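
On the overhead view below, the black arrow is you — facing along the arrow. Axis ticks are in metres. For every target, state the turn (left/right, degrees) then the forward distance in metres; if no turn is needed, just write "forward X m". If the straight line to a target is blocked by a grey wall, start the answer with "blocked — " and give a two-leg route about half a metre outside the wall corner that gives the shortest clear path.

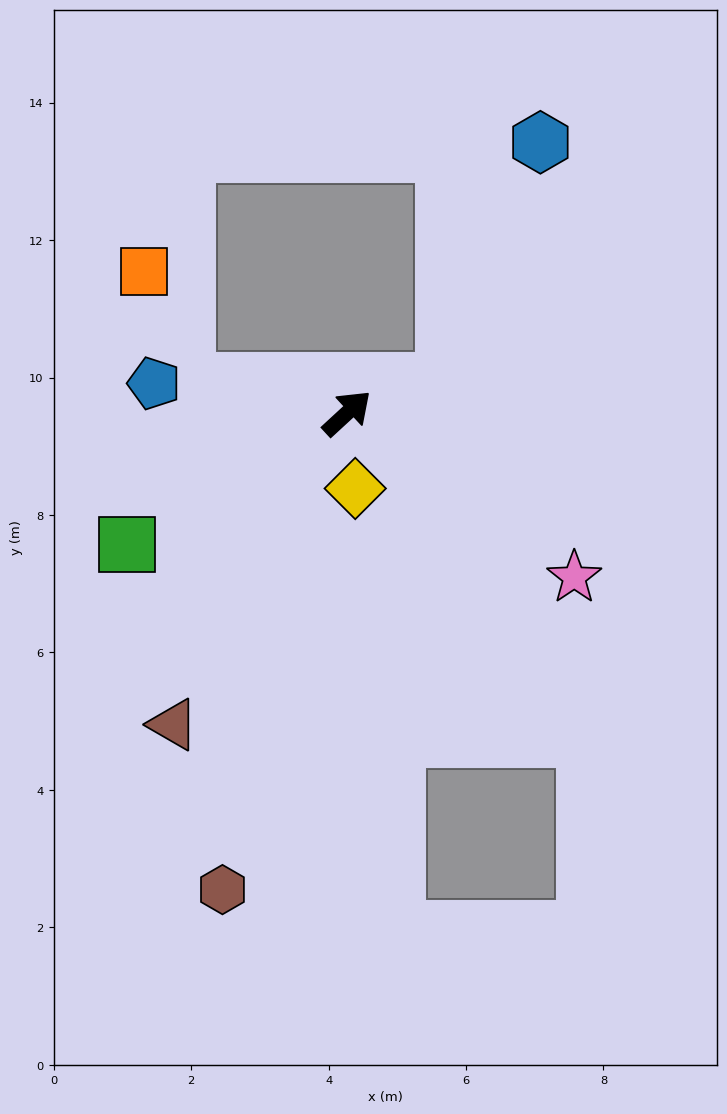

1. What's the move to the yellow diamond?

turn right 126°, forward 1.1 m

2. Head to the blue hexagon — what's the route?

blocked — turn right 25°, forward 1.5 m, then turn left 51°, forward 3.7 m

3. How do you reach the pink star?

turn right 79°, forward 4.1 m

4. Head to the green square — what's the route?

turn left 168°, forward 3.7 m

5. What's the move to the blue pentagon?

turn left 129°, forward 2.8 m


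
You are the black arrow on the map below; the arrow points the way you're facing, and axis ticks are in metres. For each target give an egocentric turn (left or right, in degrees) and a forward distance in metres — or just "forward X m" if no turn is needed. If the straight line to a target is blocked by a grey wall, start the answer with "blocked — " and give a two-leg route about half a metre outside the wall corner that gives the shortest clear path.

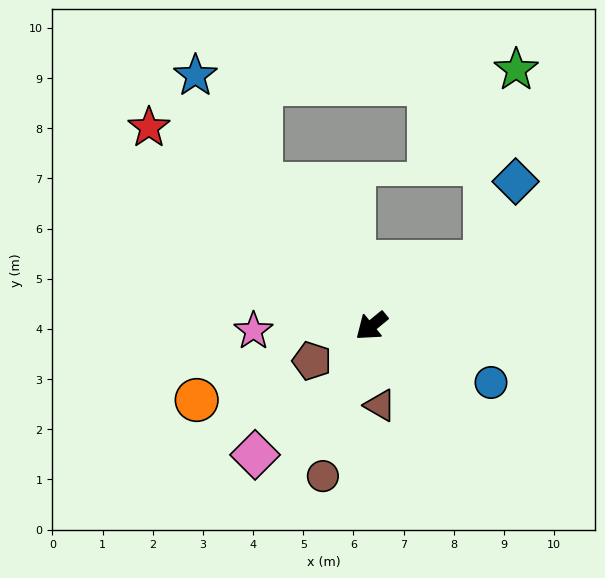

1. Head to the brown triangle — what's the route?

turn left 57°, forward 1.6 m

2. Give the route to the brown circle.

turn left 33°, forward 3.1 m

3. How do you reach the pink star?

turn right 37°, forward 2.4 m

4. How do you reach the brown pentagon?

turn right 9°, forward 1.4 m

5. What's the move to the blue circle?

turn left 115°, forward 2.6 m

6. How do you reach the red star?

turn right 81°, forward 5.9 m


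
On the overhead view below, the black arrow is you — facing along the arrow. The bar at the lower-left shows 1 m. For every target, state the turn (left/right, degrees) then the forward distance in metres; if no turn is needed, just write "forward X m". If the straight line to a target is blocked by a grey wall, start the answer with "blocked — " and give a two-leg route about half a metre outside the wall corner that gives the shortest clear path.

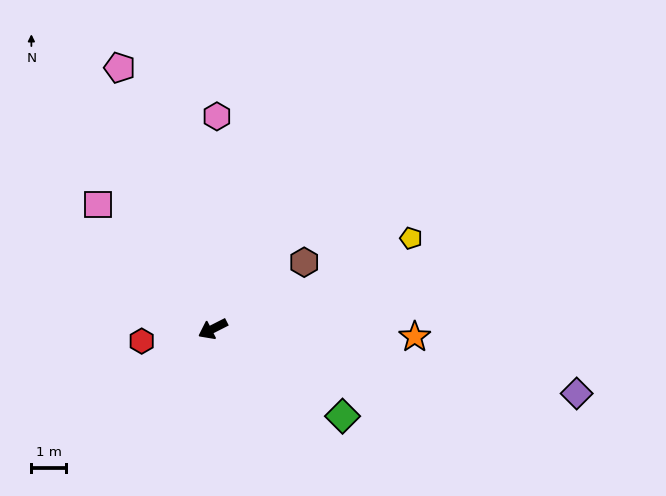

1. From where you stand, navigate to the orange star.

turn left 151°, forward 5.9 m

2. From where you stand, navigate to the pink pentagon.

turn right 97°, forward 8.1 m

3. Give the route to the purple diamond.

turn left 143°, forward 10.8 m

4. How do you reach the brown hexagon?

turn right 171°, forward 3.3 m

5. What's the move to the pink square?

turn right 74°, forward 4.9 m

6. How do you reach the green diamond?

turn left 119°, forward 4.6 m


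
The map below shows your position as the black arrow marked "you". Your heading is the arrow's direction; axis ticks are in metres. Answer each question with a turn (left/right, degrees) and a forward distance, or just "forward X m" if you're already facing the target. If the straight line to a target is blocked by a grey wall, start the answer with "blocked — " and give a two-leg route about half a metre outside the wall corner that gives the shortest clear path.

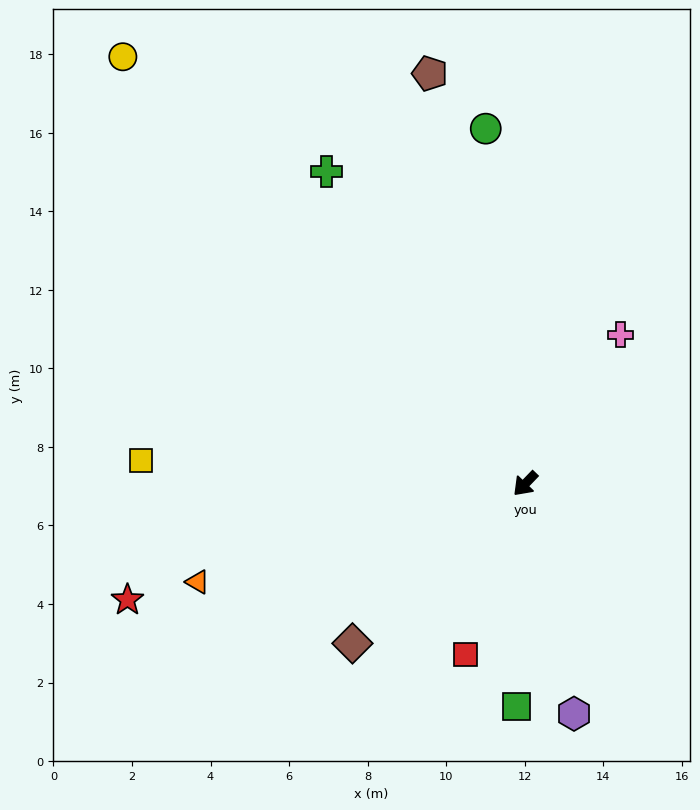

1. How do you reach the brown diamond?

turn right 3°, forward 6.0 m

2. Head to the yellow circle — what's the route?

turn right 93°, forward 14.9 m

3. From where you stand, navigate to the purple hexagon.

turn left 56°, forward 6.0 m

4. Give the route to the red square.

turn left 25°, forward 4.6 m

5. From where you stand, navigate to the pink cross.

turn right 169°, forward 4.5 m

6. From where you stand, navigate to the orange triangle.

turn right 29°, forward 8.7 m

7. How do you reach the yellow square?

turn right 50°, forward 9.8 m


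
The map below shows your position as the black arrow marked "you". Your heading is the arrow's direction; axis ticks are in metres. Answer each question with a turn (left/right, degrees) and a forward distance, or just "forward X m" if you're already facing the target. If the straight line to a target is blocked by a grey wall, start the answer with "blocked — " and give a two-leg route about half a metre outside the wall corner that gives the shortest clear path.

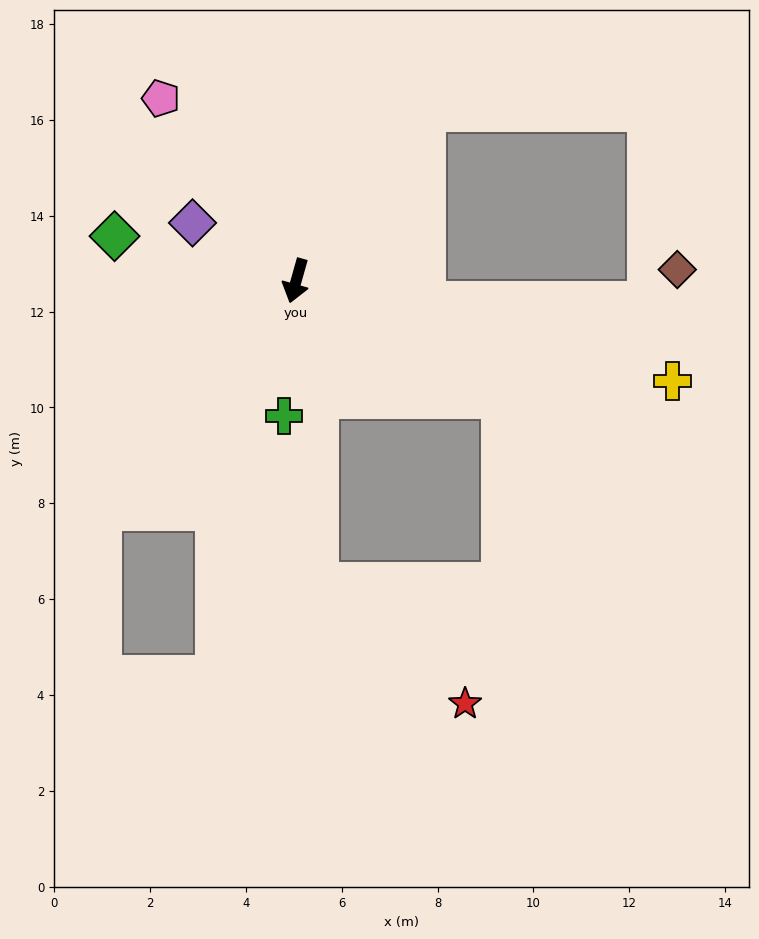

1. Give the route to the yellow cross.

turn left 91°, forward 8.1 m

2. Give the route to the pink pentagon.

turn right 128°, forward 4.7 m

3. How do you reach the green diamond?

turn right 88°, forward 3.9 m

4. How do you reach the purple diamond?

turn right 103°, forward 2.5 m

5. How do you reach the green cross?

turn left 11°, forward 2.8 m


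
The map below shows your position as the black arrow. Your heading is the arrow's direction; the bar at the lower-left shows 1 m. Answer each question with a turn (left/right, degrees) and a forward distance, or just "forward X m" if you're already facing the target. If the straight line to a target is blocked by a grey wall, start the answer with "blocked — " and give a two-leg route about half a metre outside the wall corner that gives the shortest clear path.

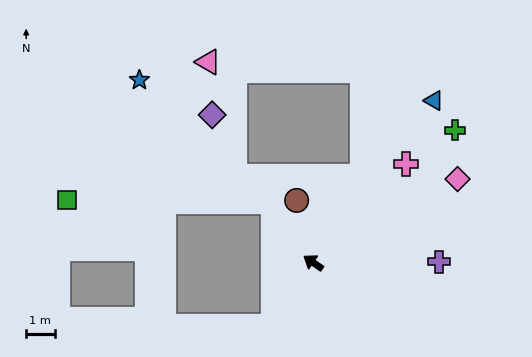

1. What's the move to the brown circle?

turn right 40°, forward 2.3 m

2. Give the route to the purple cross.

turn right 145°, forward 4.4 m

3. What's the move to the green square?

blocked — turn right 22°, forward 2.5 m, then turn left 56°, forward 7.2 m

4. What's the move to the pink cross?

turn right 99°, forward 4.8 m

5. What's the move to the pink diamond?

turn right 115°, forward 5.9 m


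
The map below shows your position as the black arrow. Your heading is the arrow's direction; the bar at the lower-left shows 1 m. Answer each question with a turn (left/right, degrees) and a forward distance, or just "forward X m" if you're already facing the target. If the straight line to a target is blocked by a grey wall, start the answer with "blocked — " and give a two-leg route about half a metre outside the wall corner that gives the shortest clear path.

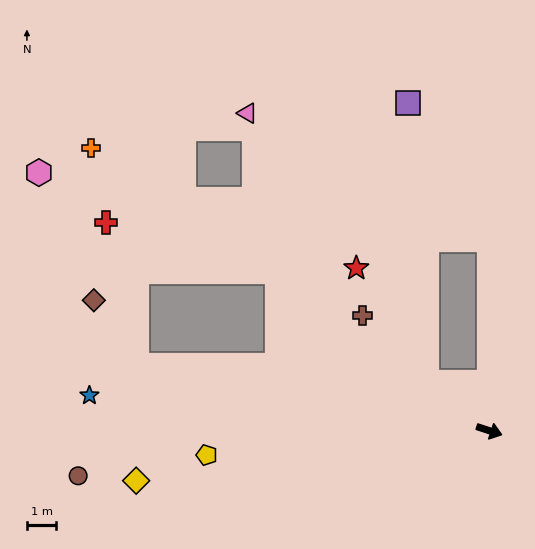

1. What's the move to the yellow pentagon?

turn right 157°, forward 9.6 m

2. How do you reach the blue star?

turn right 167°, forward 13.6 m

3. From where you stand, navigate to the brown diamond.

blocked — turn right 172°, forward 12.1 m, then turn right 46°, forward 2.6 m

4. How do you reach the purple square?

blocked — turn left 108°, forward 6.5 m, then turn left 31°, forward 5.4 m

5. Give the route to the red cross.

blocked — turn left 161°, forward 9.0 m, then turn left 21°, forward 6.1 m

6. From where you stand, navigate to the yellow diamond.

turn right 154°, forward 12.1 m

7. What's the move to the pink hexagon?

blocked — turn left 161°, forward 9.0 m, then turn left 14°, forward 8.8 m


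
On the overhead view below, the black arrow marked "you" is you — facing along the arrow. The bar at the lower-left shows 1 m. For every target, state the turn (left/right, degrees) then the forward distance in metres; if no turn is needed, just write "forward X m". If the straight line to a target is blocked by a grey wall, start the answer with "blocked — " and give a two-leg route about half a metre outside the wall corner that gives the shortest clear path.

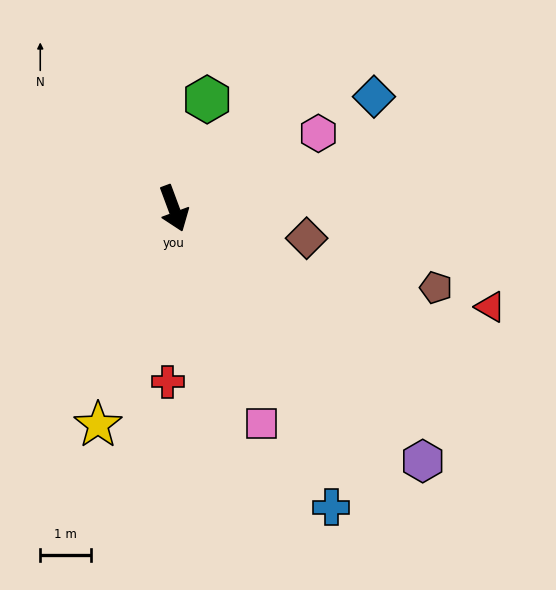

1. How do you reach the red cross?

turn right 22°, forward 3.4 m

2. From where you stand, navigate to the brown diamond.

turn left 57°, forward 2.7 m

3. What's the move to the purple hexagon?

turn left 24°, forward 6.9 m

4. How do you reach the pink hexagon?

turn left 97°, forward 3.2 m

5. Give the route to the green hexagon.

turn left 143°, forward 2.2 m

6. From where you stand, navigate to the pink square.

forward 4.5 m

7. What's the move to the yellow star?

turn right 40°, forward 4.5 m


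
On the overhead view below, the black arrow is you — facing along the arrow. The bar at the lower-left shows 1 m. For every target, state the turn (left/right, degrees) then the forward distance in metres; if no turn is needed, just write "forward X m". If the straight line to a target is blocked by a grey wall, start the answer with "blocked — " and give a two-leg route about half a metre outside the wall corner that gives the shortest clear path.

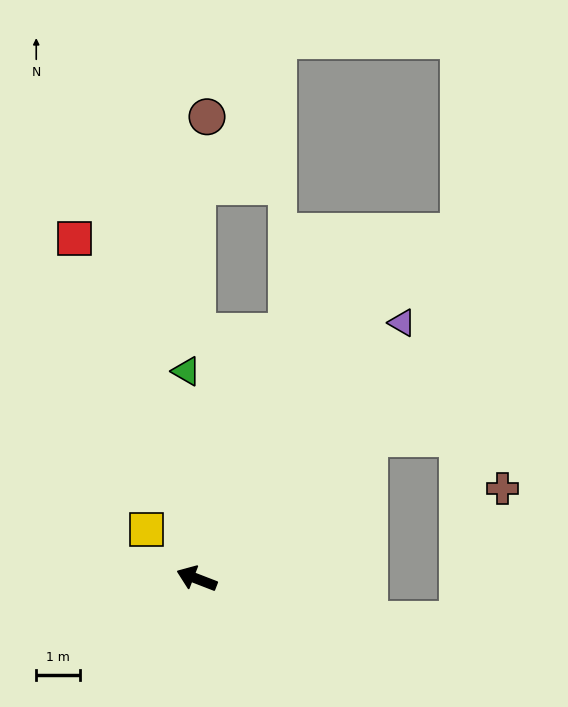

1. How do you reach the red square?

turn right 49°, forward 8.2 m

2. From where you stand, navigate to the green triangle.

turn right 66°, forward 4.7 m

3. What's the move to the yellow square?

turn right 24°, forward 1.6 m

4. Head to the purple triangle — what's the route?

turn right 108°, forward 7.5 m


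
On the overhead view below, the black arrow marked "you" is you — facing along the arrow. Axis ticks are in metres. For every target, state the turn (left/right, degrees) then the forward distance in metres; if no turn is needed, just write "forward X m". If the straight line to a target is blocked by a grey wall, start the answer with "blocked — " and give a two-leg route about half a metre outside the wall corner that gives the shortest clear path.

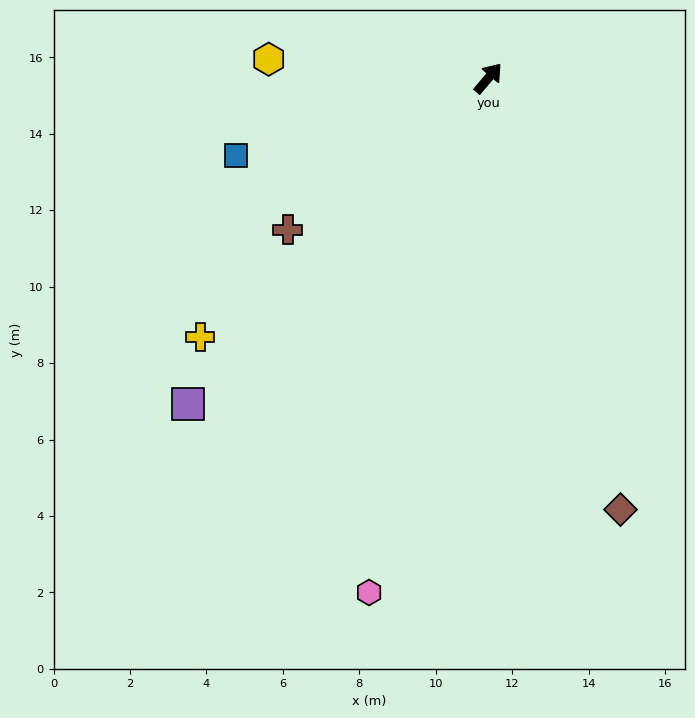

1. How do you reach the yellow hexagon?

turn left 125°, forward 5.8 m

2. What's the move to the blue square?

turn left 147°, forward 6.9 m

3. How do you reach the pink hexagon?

turn right 153°, forward 13.8 m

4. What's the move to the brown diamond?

turn right 123°, forward 11.8 m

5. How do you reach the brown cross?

turn left 167°, forward 6.6 m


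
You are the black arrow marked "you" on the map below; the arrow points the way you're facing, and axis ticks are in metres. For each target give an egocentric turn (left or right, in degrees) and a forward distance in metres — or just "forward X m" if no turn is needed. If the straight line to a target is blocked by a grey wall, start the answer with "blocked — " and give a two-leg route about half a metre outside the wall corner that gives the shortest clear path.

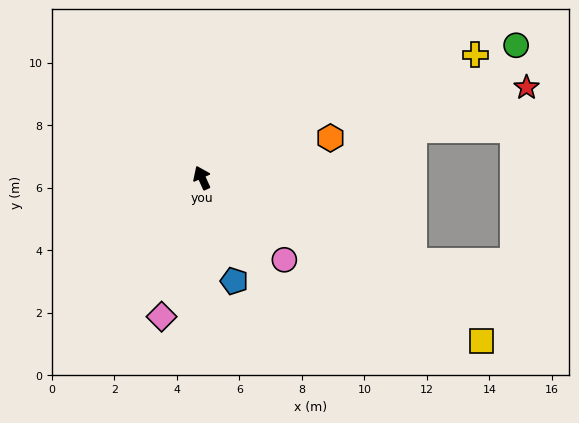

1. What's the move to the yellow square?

turn right 145°, forward 10.4 m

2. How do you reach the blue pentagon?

turn left 173°, forward 3.5 m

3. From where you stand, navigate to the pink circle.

turn right 159°, forward 3.7 m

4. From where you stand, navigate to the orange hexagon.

turn right 97°, forward 4.3 m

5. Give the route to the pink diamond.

turn left 139°, forward 4.6 m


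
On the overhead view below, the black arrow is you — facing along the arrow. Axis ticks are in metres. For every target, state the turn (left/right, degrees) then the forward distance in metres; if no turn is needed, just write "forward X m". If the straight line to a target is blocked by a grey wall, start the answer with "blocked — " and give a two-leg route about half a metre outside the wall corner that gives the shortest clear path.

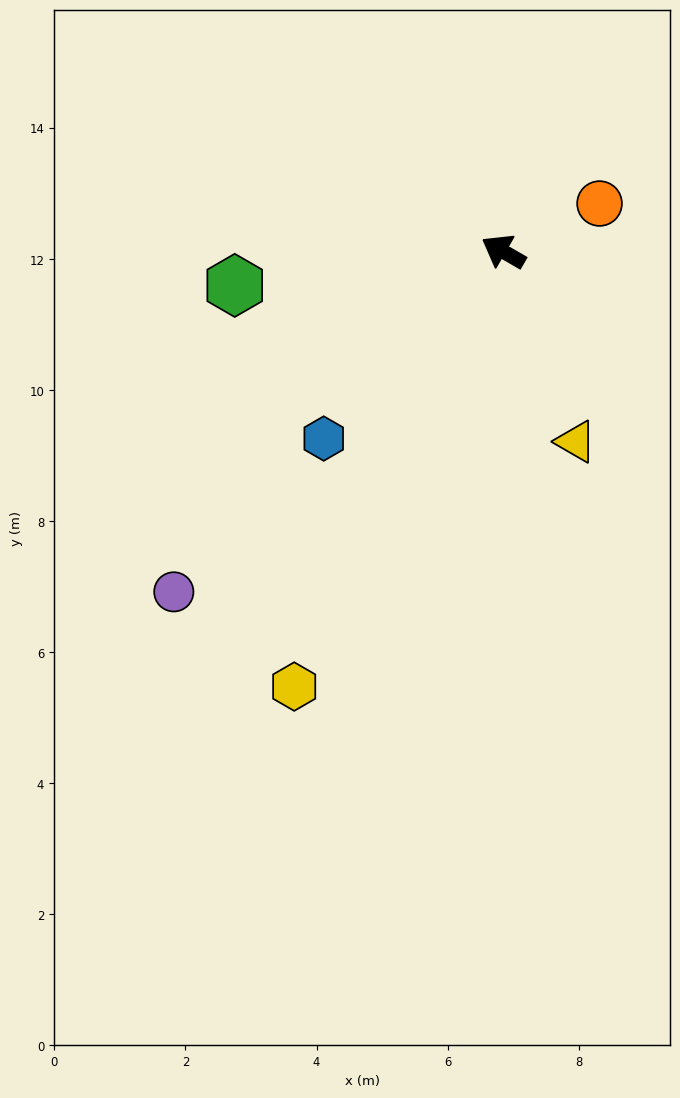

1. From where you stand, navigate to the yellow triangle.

turn left 141°, forward 3.1 m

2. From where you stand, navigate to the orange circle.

turn right 123°, forward 1.6 m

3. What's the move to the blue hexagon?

turn left 76°, forward 4.0 m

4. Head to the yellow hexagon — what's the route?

turn left 94°, forward 7.4 m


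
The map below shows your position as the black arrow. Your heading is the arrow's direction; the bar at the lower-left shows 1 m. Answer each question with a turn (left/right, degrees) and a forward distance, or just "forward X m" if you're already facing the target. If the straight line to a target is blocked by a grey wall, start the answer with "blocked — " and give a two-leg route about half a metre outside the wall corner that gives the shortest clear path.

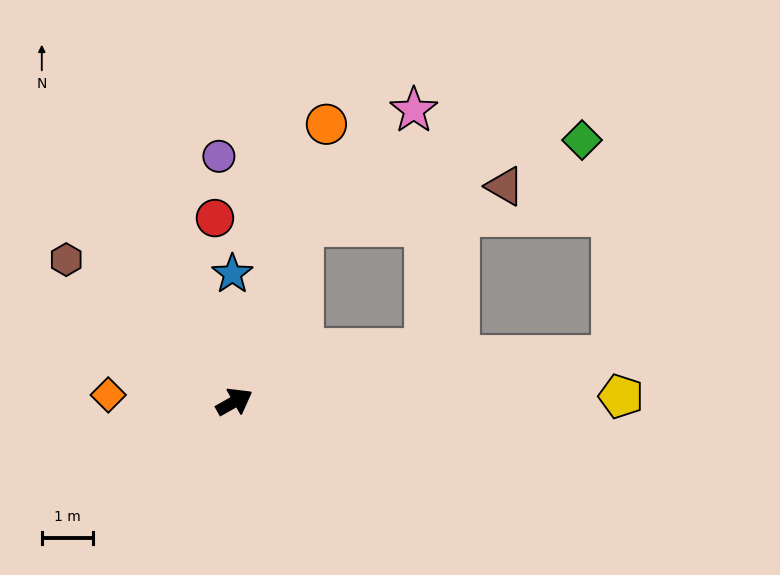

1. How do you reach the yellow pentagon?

turn right 29°, forward 7.6 m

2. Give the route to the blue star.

turn left 62°, forward 2.5 m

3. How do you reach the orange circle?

turn left 42°, forward 5.7 m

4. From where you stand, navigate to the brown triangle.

blocked — turn left 40°, forward 3.7 m, then turn right 58°, forward 4.0 m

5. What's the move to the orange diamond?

turn left 148°, forward 2.5 m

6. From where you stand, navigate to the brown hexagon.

turn left 110°, forward 4.3 m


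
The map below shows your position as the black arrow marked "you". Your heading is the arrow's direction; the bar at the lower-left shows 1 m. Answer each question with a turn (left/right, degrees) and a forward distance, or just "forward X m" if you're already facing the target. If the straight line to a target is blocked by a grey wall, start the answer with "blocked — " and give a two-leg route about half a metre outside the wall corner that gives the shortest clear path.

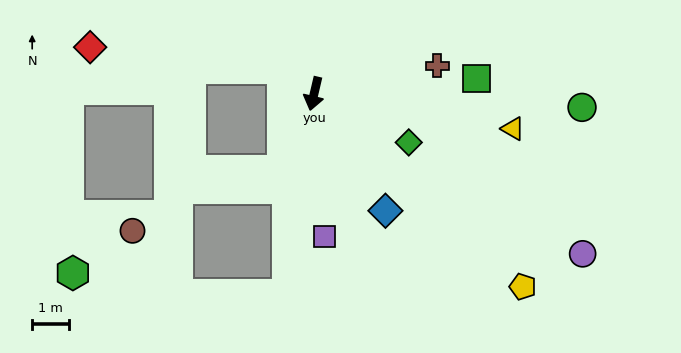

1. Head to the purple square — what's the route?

turn left 18°, forward 3.9 m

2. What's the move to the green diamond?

turn left 76°, forward 2.9 m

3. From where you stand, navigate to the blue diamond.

turn left 45°, forward 3.7 m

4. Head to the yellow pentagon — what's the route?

turn left 60°, forward 7.8 m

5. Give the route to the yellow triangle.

turn left 93°, forward 5.5 m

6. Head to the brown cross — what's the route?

turn left 116°, forward 3.5 m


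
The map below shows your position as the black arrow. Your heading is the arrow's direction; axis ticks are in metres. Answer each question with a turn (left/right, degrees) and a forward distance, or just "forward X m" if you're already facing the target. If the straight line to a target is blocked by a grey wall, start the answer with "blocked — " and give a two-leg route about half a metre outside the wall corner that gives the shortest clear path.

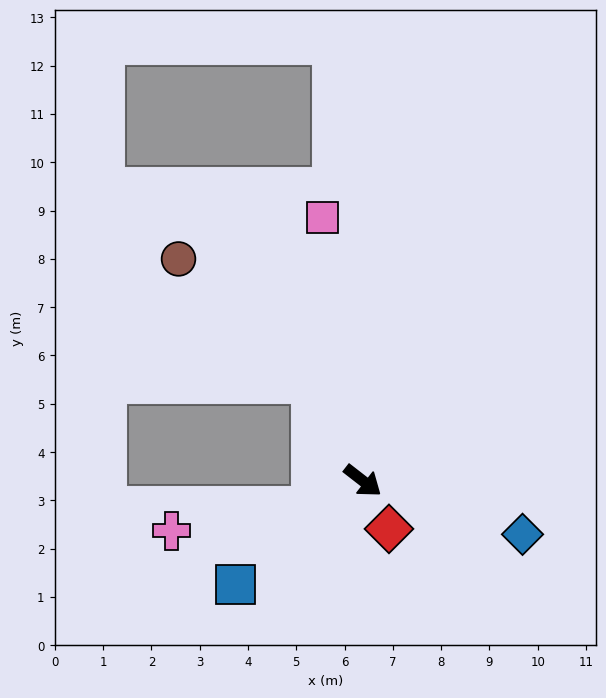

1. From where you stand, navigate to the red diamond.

turn right 24°, forward 1.1 m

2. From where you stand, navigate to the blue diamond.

turn left 19°, forward 3.5 m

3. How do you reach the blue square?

turn right 103°, forward 3.4 m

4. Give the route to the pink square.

turn left 137°, forward 5.5 m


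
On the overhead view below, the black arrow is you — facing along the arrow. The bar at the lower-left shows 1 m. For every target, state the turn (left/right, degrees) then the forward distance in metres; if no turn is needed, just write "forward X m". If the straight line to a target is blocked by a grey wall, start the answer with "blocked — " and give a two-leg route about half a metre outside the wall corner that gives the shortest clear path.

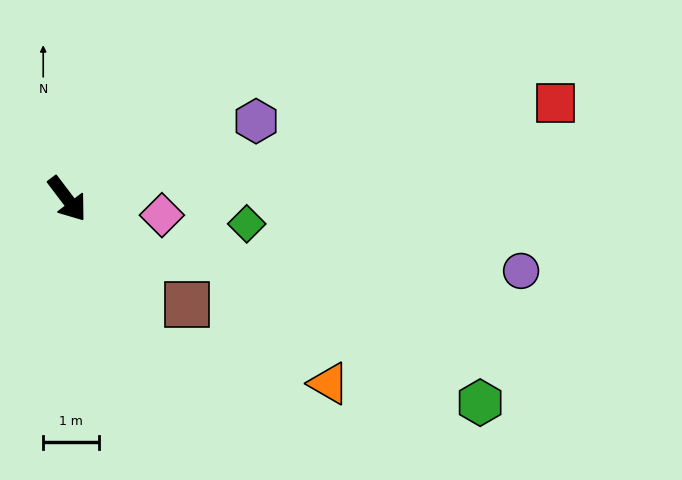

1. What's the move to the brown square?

turn left 11°, forward 2.9 m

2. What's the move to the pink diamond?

turn left 43°, forward 1.7 m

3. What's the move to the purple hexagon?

turn left 75°, forward 3.7 m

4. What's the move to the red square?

turn left 64°, forward 9.0 m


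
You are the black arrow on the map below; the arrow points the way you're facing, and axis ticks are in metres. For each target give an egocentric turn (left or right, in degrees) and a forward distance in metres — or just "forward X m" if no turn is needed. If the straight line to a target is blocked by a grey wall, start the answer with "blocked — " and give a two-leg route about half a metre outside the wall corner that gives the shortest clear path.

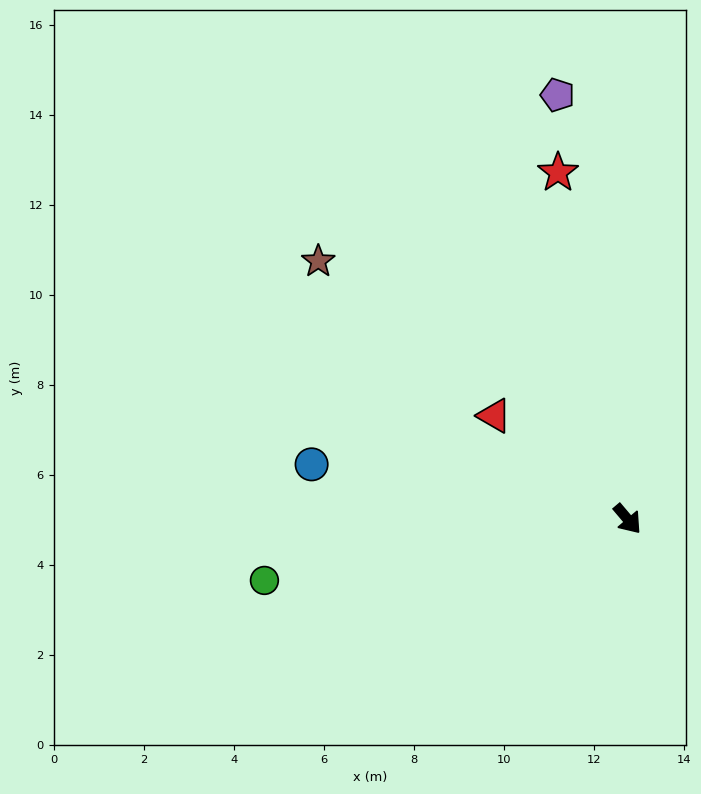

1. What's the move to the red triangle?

turn right 168°, forward 3.7 m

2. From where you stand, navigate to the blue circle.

turn right 140°, forward 7.1 m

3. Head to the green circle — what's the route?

turn right 121°, forward 8.2 m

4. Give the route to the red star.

turn left 151°, forward 7.9 m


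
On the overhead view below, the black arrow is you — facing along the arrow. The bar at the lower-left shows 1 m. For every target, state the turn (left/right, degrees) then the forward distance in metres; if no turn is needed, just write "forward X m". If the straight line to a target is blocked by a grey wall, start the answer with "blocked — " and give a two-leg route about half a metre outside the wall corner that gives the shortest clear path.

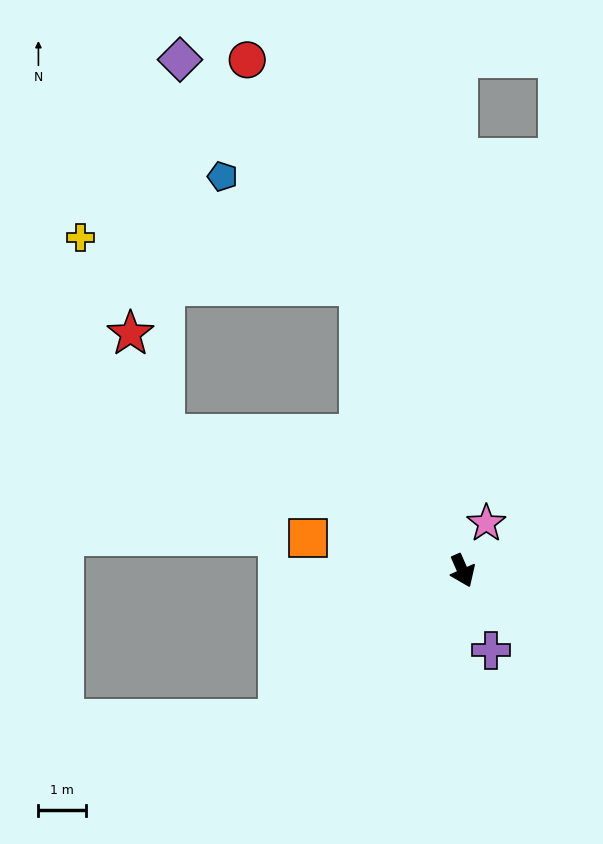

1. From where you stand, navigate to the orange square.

turn right 125°, forward 3.3 m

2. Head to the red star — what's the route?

blocked — turn right 138°, forward 6.9 m, then turn right 47°, forward 2.2 m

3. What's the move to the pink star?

turn left 130°, forward 1.1 m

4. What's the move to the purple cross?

turn right 4°, forward 1.8 m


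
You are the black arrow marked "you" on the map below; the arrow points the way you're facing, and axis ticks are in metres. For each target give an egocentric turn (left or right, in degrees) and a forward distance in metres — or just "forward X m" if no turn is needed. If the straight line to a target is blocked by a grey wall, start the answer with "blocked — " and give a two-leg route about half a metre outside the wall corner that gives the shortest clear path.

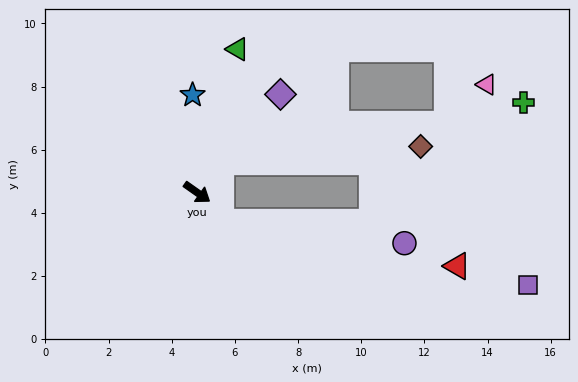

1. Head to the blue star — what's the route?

turn left 128°, forward 3.1 m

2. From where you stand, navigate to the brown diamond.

blocked — turn left 88°, forward 1.2 m, then turn right 49°, forward 6.4 m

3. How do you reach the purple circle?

blocked — turn right 17°, forward 1.2 m, then turn left 46°, forward 5.9 m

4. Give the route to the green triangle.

turn left 109°, forward 4.7 m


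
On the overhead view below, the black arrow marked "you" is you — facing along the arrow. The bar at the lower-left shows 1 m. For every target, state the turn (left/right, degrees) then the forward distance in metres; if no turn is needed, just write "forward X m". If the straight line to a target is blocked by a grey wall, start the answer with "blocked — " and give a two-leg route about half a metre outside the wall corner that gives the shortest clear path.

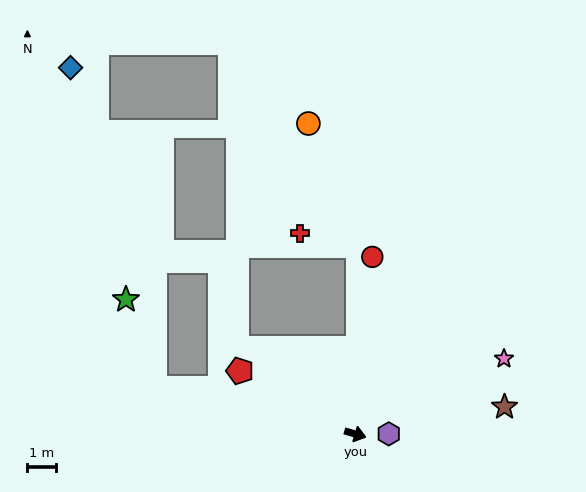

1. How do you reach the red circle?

turn left 101°, forward 6.3 m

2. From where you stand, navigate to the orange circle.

blocked — turn left 106°, forward 6.6 m, then turn left 22°, forward 4.7 m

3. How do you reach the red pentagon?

turn left 168°, forward 4.6 m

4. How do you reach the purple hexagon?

turn left 17°, forward 1.2 m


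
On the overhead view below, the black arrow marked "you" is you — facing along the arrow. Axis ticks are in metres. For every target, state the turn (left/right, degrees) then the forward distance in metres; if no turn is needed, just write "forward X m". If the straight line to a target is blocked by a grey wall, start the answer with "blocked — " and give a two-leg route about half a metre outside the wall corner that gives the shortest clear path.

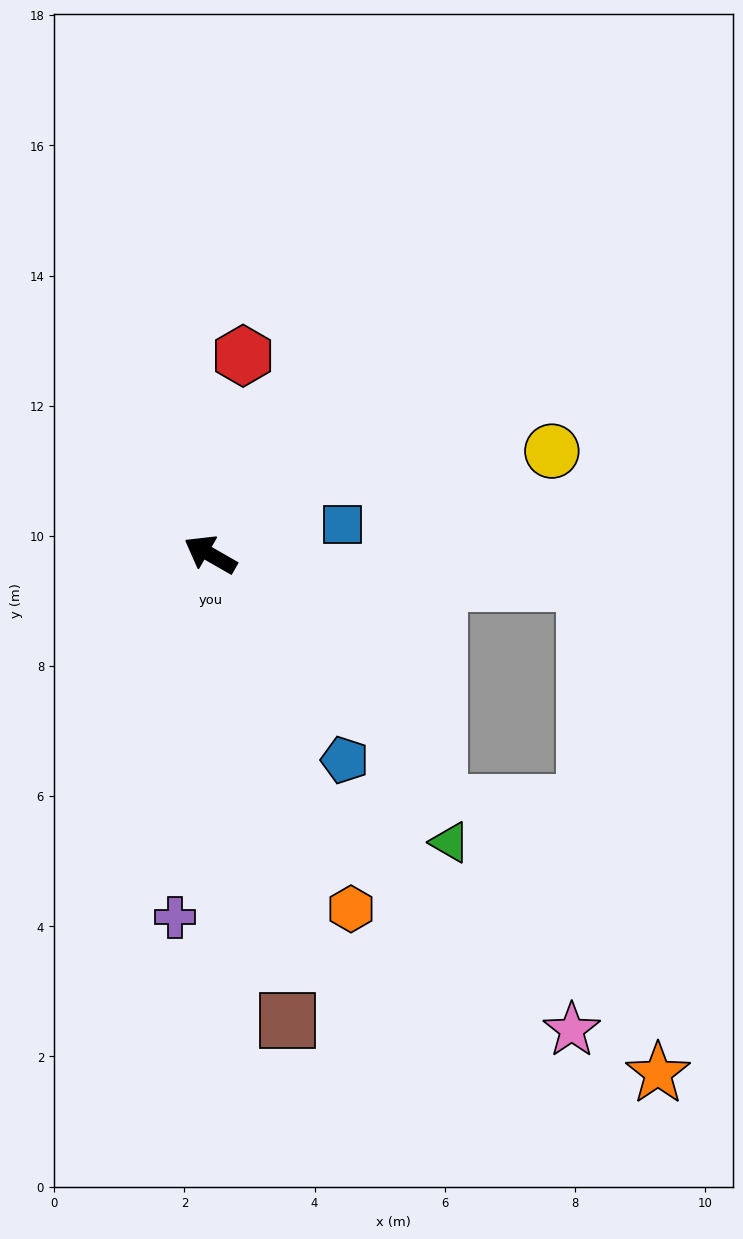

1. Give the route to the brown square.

turn left 129°, forward 7.3 m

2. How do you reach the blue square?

turn right 137°, forward 2.1 m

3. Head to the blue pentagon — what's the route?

turn left 153°, forward 3.8 m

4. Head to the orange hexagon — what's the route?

turn left 141°, forward 5.9 m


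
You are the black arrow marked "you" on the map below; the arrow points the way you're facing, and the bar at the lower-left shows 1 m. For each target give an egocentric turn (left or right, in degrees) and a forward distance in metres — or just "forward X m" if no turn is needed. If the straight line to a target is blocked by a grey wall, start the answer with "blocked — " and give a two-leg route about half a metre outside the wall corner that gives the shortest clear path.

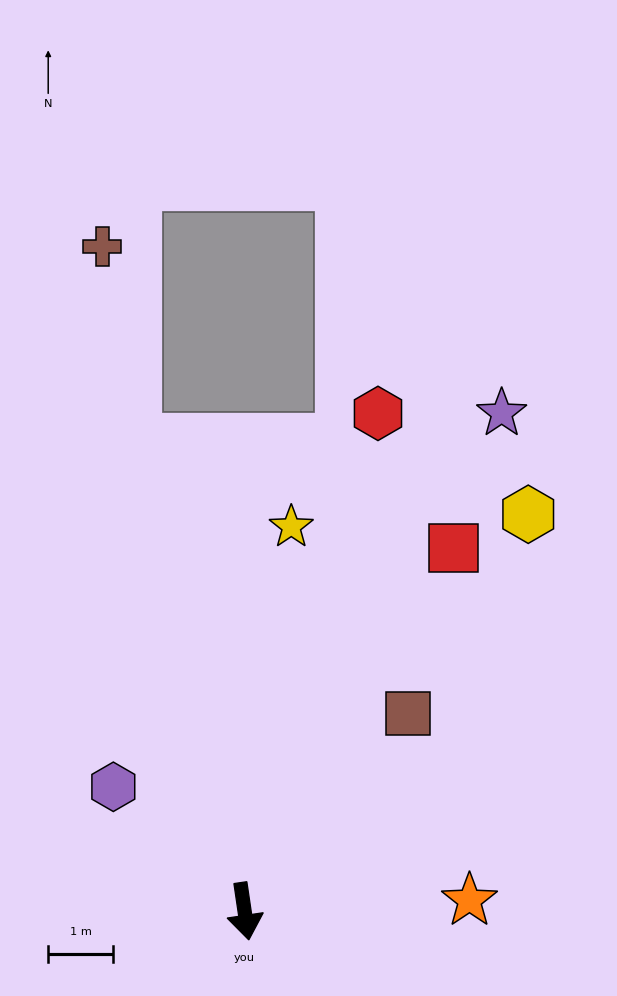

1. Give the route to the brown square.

turn left 132°, forward 3.9 m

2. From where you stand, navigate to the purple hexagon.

turn right 142°, forward 2.8 m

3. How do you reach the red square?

turn left 142°, forward 6.4 m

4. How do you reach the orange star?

turn left 84°, forward 3.5 m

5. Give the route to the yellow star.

turn left 165°, forward 5.9 m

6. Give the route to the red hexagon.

turn left 157°, forward 7.9 m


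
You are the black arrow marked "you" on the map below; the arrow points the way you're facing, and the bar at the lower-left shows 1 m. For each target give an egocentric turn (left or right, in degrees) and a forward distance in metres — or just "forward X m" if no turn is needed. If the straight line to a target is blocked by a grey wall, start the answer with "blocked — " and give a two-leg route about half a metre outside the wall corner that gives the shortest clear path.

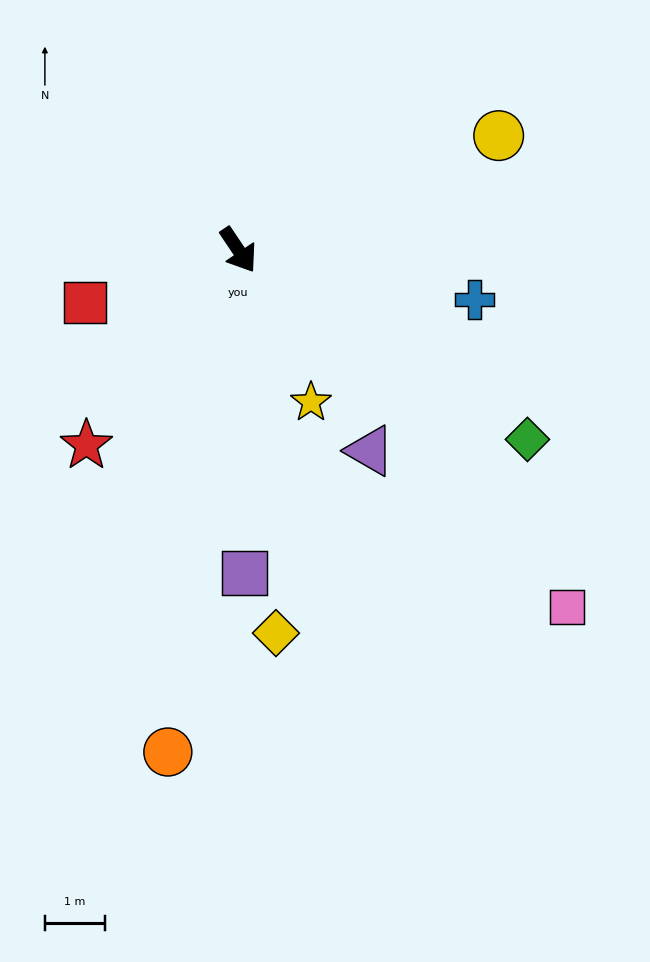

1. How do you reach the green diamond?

turn left 23°, forward 5.8 m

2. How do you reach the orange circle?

turn right 42°, forward 8.5 m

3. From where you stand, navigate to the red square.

turn right 105°, forward 2.7 m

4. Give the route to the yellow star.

turn right 8°, forward 2.8 m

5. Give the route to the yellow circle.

turn left 80°, forward 4.7 m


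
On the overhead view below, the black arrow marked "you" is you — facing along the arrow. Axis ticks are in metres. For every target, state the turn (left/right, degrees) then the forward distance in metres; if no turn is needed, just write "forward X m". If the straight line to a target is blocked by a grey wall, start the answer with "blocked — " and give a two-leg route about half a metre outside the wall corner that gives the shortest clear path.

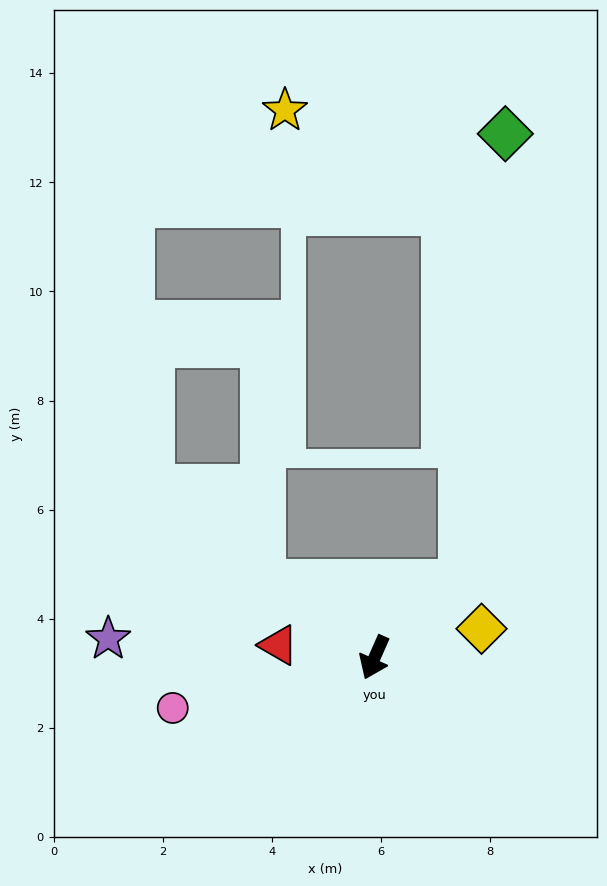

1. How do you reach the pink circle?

turn right 52°, forward 3.8 m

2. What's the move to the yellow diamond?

turn left 129°, forward 2.0 m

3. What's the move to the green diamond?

blocked — turn left 155°, forward 2.1 m, then turn left 43°, forward 8.3 m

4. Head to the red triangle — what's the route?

turn right 74°, forward 1.8 m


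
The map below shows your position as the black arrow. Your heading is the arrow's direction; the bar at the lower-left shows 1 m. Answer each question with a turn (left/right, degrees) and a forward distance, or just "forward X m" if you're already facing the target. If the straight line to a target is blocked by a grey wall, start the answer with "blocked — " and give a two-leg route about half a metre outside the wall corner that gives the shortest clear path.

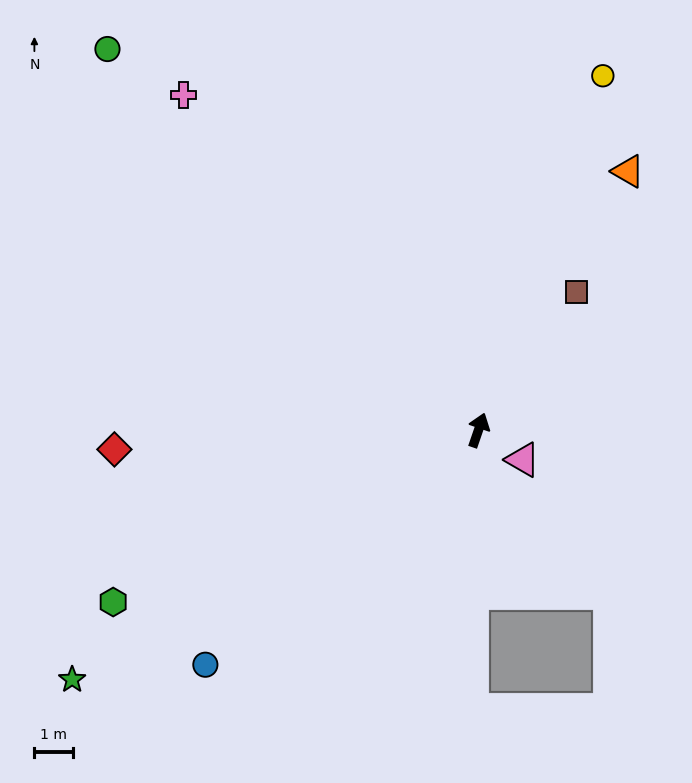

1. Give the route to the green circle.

turn left 63°, forward 13.7 m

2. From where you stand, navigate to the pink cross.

turn left 60°, forward 11.5 m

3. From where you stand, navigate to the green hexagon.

turn left 134°, forward 10.4 m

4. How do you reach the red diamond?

turn left 112°, forward 9.4 m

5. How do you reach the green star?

turn left 140°, forward 12.3 m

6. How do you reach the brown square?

turn right 16°, forward 4.4 m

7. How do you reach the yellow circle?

forward 9.7 m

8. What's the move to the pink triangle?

turn right 105°, forward 1.4 m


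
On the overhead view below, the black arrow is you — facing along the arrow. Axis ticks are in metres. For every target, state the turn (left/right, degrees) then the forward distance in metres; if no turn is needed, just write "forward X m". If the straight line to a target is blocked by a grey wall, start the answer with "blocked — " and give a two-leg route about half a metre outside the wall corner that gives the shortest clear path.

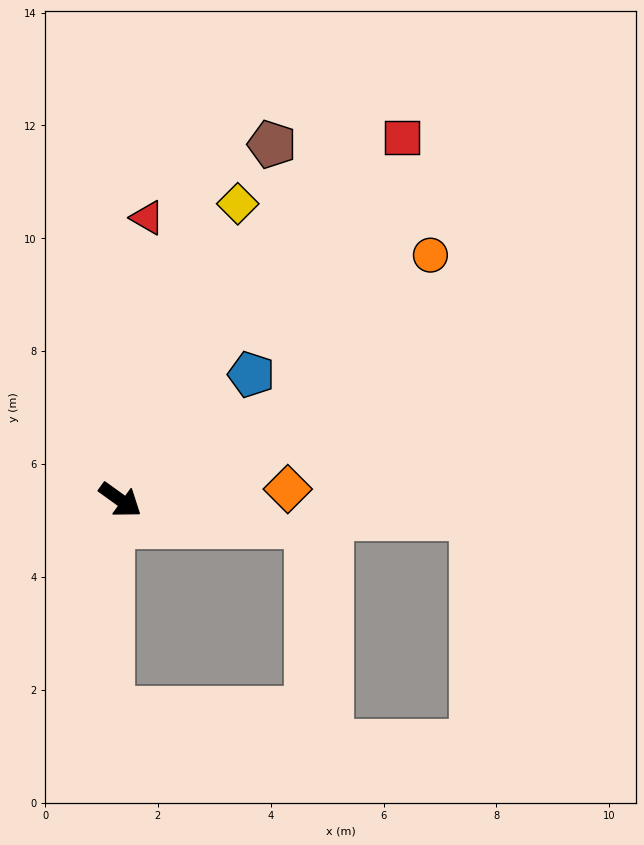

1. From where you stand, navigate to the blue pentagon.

turn left 80°, forward 3.2 m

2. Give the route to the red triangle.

turn left 120°, forward 5.0 m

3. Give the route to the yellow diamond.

turn left 104°, forward 5.6 m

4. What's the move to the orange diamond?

turn left 39°, forward 3.0 m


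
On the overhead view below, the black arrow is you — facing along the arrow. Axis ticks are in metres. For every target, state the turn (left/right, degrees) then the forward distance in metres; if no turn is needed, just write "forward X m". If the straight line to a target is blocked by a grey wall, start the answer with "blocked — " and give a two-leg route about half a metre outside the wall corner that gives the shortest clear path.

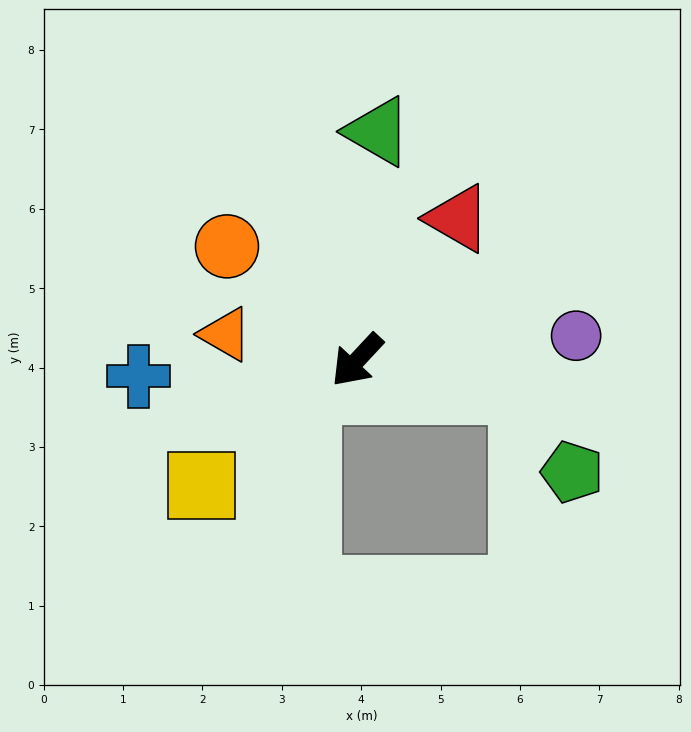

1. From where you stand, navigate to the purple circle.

turn left 139°, forward 2.8 m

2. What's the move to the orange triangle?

turn right 58°, forward 1.7 m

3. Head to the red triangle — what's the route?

turn right 172°, forward 2.2 m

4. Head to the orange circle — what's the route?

turn right 88°, forward 2.2 m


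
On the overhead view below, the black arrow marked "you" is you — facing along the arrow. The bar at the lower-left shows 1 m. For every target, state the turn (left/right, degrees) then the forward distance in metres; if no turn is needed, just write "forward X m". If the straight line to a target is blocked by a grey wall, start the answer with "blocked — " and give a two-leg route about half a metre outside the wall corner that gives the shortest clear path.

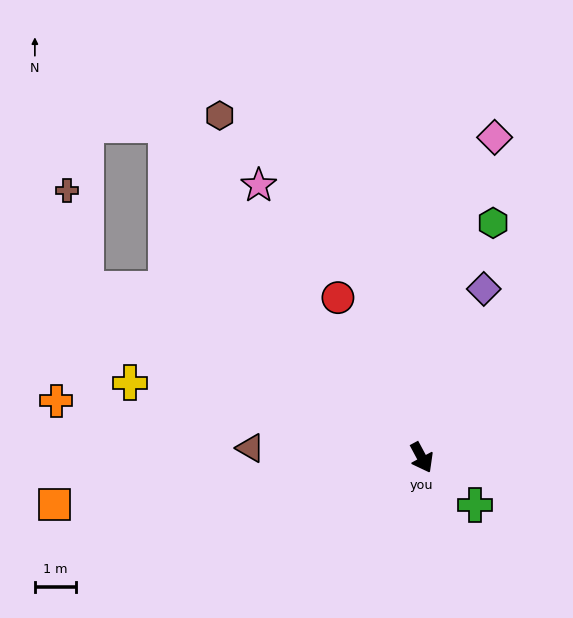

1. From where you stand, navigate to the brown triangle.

turn right 121°, forward 4.2 m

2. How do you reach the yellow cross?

turn right 133°, forward 7.3 m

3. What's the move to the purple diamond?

turn left 132°, forward 4.4 m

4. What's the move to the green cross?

turn left 20°, forward 1.7 m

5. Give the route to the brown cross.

blocked — turn right 145°, forward 9.1 m, then turn right 52°, forward 2.4 m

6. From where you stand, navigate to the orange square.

turn right 111°, forward 9.0 m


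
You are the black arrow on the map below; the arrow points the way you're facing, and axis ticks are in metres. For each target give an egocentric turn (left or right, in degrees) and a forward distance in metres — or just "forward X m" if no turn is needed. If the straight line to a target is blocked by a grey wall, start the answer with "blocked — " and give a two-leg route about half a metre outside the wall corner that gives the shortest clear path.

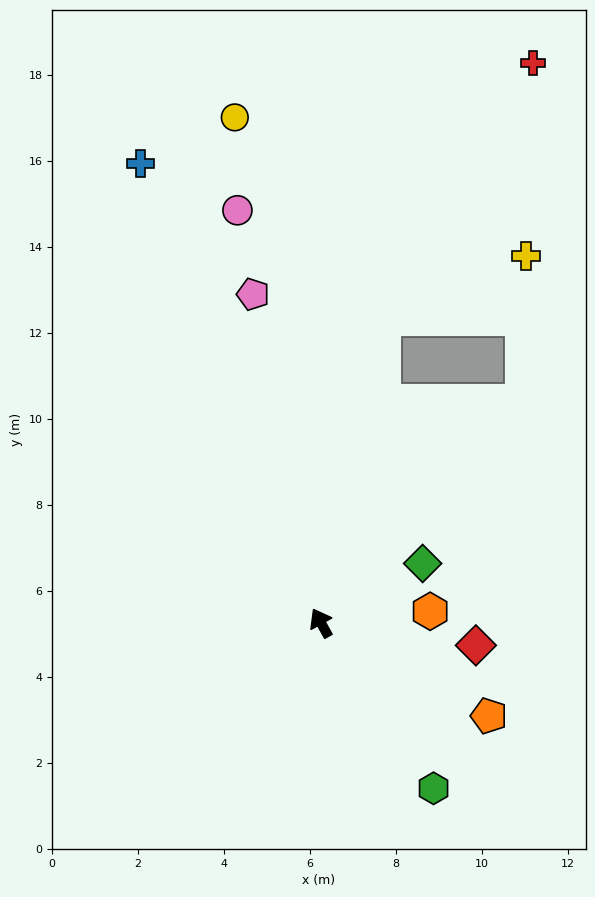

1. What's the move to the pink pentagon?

turn right 17°, forward 7.8 m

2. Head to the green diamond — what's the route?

turn right 89°, forward 2.7 m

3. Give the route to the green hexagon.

turn right 175°, forward 4.7 m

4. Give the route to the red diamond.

turn right 127°, forward 3.6 m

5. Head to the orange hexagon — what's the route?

turn right 113°, forward 2.6 m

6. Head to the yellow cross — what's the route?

blocked — turn right 71°, forward 7.0 m, then turn left 41°, forward 3.4 m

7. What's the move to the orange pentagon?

turn right 148°, forward 4.5 m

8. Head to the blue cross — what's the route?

turn right 8°, forward 11.5 m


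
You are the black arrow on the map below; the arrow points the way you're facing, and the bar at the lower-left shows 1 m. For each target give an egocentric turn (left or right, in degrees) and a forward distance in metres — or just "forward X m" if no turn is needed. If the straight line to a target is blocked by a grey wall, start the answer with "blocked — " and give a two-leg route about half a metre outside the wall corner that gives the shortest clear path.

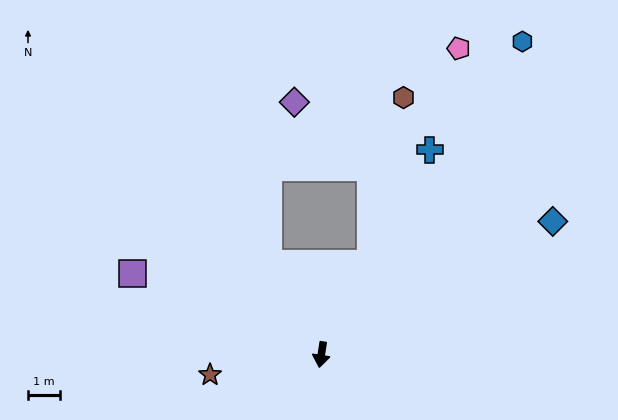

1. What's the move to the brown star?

turn right 71°, forward 3.6 m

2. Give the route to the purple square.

turn right 104°, forward 6.5 m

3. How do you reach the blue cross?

turn left 161°, forward 7.3 m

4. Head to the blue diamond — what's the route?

turn left 129°, forward 8.4 m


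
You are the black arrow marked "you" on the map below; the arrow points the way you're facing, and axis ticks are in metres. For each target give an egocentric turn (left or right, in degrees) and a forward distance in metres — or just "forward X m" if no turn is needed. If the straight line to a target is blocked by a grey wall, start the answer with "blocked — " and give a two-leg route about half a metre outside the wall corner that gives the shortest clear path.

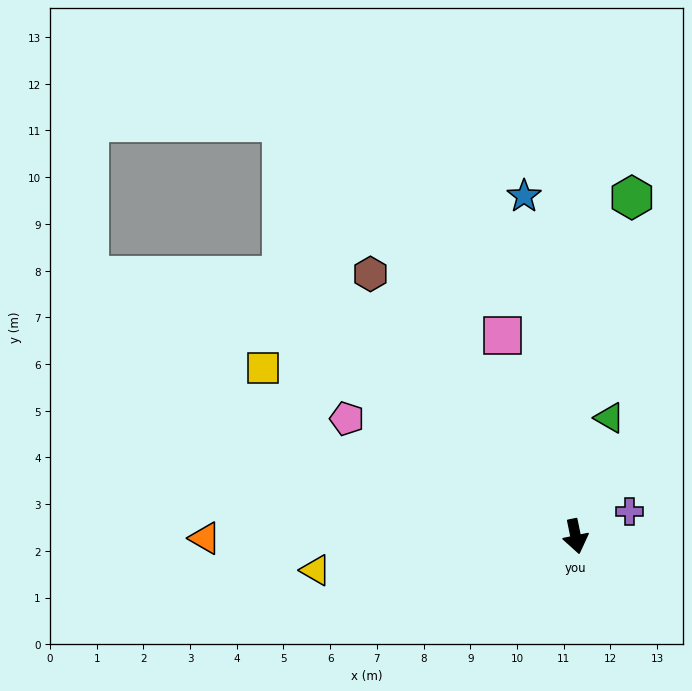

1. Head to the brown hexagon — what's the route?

turn right 154°, forward 7.1 m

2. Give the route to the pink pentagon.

turn right 129°, forward 5.5 m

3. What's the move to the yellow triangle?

turn right 94°, forward 5.6 m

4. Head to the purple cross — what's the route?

turn left 103°, forward 1.3 m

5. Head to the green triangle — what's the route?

turn left 152°, forward 2.6 m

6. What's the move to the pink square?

turn right 172°, forward 4.6 m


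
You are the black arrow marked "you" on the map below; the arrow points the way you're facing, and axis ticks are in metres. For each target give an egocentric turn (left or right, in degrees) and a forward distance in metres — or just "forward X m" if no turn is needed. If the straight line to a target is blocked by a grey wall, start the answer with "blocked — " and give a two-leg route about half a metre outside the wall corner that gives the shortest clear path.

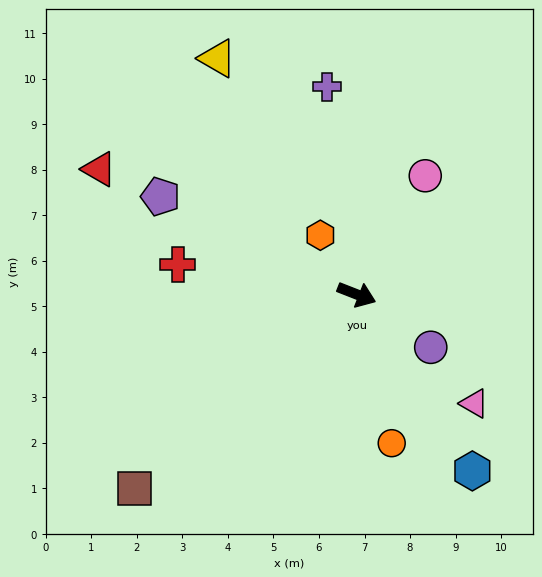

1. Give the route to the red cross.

turn right 168°, forward 4.0 m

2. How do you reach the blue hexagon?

turn right 35°, forward 4.6 m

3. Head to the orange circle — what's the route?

turn right 55°, forward 3.4 m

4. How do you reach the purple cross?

turn left 120°, forward 4.6 m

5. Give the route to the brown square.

turn right 117°, forward 6.5 m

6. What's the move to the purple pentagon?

turn left 175°, forward 4.8 m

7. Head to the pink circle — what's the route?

turn left 81°, forward 3.0 m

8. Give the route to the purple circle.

turn right 14°, forward 2.0 m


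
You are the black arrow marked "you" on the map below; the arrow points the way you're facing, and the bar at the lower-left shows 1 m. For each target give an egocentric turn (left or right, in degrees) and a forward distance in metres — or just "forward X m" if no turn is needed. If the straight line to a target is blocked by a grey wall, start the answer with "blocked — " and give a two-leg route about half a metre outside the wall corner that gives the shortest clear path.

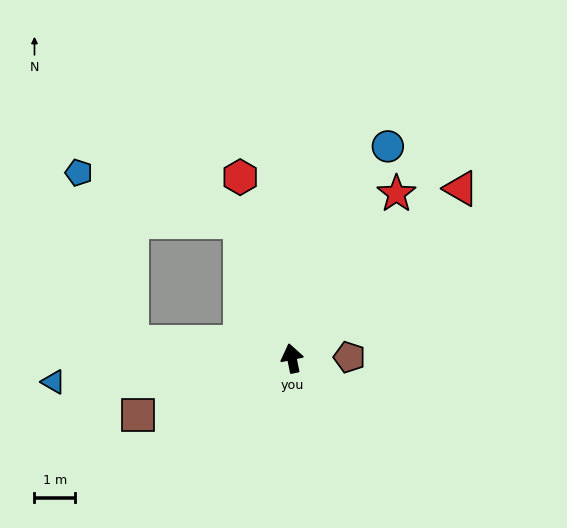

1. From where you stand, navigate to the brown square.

turn left 99°, forward 4.0 m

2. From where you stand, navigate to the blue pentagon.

blocked — turn left 9°, forward 3.6 m, then turn left 52°, forward 4.1 m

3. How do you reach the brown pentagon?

turn right 101°, forward 1.4 m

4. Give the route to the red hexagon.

turn left 4°, forward 4.6 m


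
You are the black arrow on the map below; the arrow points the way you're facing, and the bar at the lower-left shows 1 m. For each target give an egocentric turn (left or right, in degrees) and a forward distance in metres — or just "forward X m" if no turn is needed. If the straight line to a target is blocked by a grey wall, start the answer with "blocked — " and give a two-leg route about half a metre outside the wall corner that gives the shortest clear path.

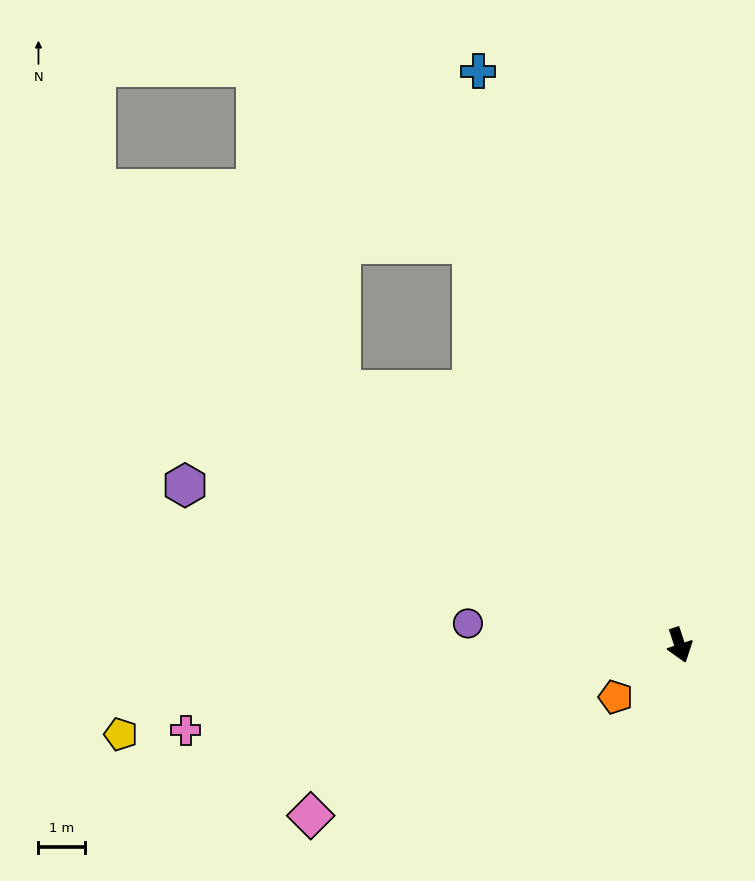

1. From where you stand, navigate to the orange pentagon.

turn right 69°, forward 1.8 m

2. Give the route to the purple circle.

turn right 114°, forward 4.5 m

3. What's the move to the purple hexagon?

turn right 126°, forward 11.1 m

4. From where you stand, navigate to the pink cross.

turn right 98°, forward 10.7 m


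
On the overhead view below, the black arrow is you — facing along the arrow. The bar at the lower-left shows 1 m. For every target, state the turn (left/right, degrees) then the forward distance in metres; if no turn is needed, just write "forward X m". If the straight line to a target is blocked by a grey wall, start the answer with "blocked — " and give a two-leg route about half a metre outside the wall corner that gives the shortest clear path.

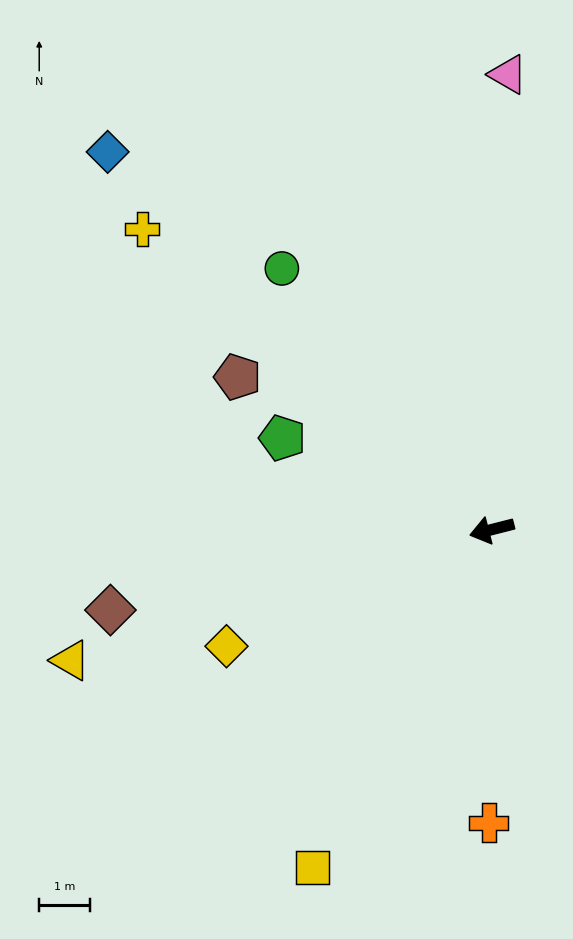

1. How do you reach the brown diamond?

turn right 2°, forward 7.7 m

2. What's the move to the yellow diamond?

turn left 9°, forward 5.7 m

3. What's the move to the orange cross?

turn left 75°, forward 5.8 m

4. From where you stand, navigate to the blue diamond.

turn right 59°, forward 10.7 m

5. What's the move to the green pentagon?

turn right 38°, forward 4.5 m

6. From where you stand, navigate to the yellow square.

turn left 48°, forward 7.6 m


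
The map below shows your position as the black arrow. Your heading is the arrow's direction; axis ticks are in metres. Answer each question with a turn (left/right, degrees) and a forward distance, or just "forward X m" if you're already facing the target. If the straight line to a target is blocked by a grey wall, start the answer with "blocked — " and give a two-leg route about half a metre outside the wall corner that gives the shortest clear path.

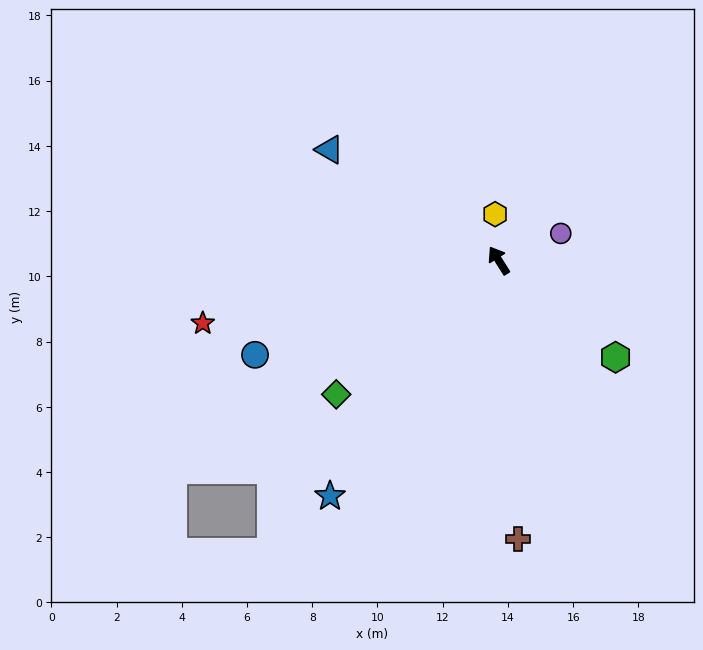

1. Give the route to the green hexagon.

turn right 162°, forward 4.7 m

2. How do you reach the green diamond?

turn left 97°, forward 6.5 m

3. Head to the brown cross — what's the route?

turn left 152°, forward 8.6 m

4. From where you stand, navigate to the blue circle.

turn left 79°, forward 8.0 m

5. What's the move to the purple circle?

turn right 99°, forward 2.1 m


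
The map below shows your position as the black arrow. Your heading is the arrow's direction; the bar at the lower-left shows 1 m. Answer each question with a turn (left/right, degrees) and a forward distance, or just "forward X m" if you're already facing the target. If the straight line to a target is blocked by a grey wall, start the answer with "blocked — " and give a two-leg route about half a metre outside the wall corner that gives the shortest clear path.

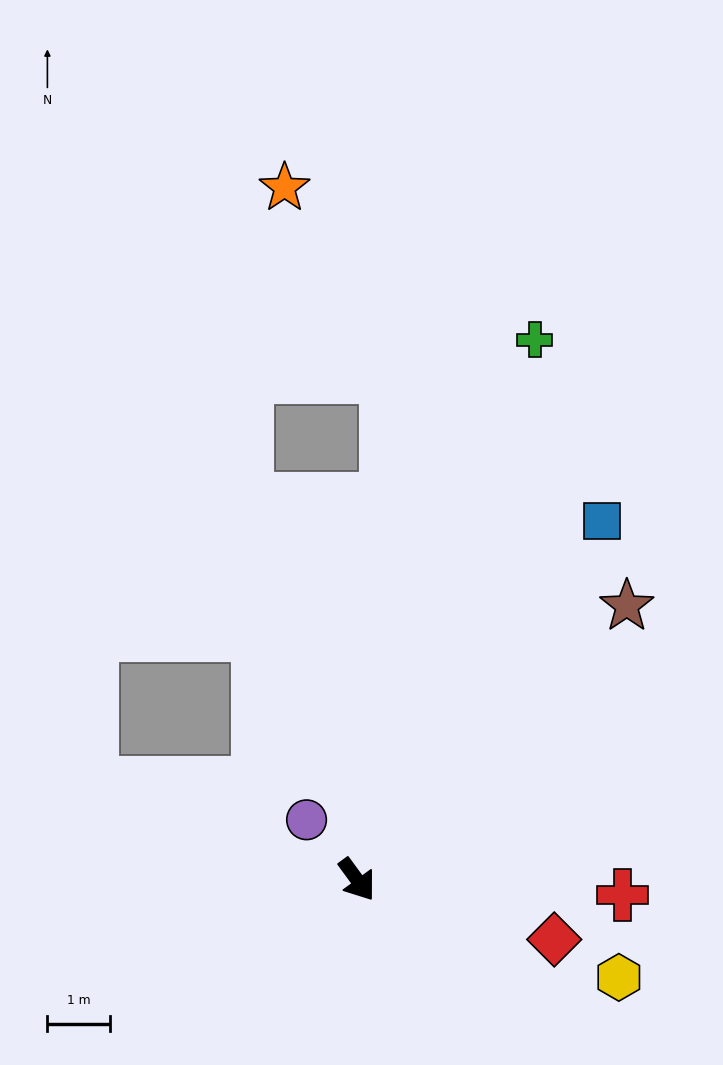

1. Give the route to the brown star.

turn left 99°, forward 6.1 m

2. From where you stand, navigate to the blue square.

turn left 110°, forward 6.9 m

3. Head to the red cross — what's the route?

turn left 51°, forward 4.3 m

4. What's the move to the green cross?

turn left 126°, forward 9.1 m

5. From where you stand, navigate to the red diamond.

turn left 37°, forward 3.3 m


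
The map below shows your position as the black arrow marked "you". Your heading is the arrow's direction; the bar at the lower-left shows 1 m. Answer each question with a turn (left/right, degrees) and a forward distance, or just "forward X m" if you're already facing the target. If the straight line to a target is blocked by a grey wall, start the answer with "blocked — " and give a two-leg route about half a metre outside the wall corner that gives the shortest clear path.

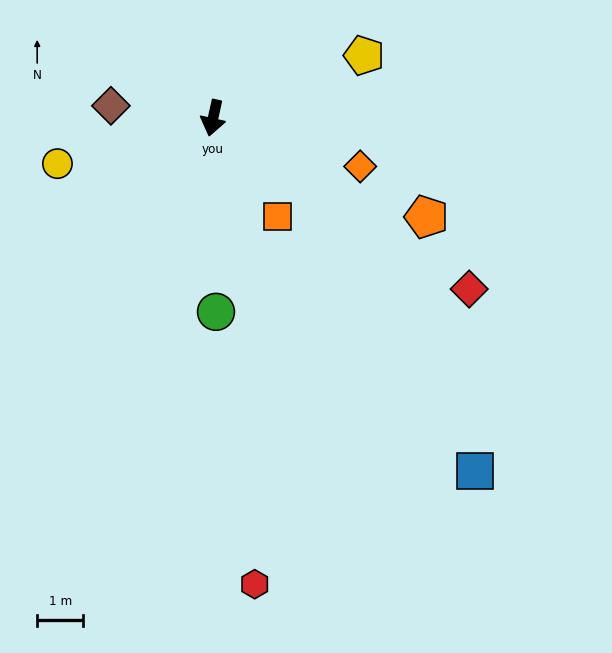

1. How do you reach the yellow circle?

turn right 61°, forward 3.5 m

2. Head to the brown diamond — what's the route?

turn right 84°, forward 2.2 m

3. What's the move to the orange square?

turn left 46°, forward 2.6 m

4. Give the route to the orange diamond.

turn left 84°, forward 3.4 m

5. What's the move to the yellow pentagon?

turn left 125°, forward 3.6 m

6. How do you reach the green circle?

turn left 13°, forward 4.2 m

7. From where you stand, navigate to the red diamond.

turn left 69°, forward 6.7 m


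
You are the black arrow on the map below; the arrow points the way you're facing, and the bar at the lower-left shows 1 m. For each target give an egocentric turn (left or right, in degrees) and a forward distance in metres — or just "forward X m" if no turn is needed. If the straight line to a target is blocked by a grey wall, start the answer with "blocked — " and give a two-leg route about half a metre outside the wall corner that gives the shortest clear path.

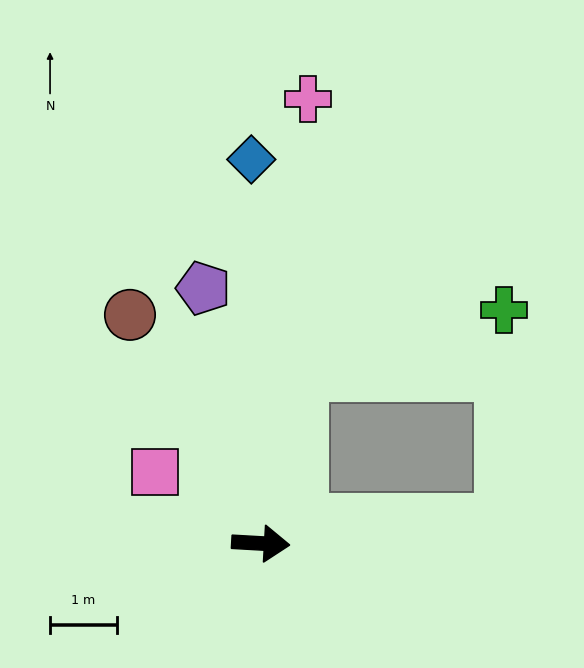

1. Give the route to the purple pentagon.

turn left 106°, forward 3.9 m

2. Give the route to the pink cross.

turn left 87°, forward 6.7 m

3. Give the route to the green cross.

blocked — turn left 80°, forward 2.6 m, then turn right 60°, forward 3.2 m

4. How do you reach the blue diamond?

turn left 95°, forward 5.8 m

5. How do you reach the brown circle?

turn left 123°, forward 4.0 m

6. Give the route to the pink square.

turn left 149°, forward 1.9 m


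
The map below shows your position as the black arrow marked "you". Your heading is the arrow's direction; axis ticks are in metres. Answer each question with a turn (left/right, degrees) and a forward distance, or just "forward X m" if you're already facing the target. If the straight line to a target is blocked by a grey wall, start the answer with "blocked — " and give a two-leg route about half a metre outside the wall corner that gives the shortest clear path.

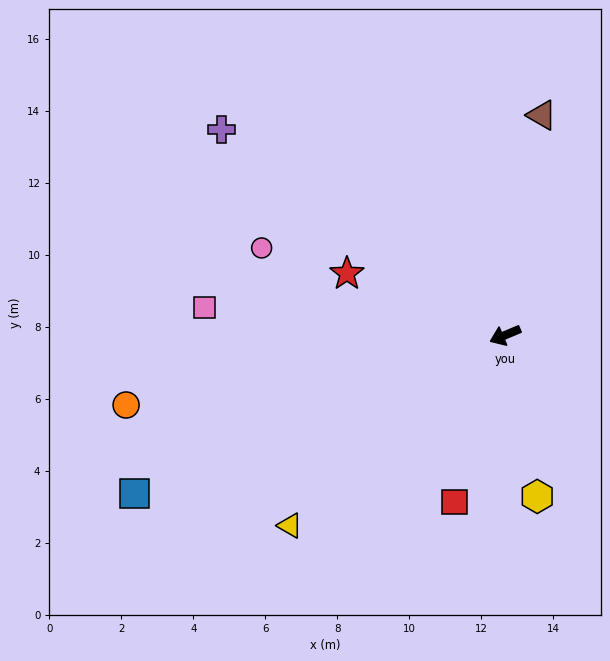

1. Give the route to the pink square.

turn right 28°, forward 8.4 m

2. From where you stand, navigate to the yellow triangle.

turn left 19°, forward 8.0 m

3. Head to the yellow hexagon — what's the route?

turn left 78°, forward 4.6 m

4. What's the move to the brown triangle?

turn right 122°, forward 6.2 m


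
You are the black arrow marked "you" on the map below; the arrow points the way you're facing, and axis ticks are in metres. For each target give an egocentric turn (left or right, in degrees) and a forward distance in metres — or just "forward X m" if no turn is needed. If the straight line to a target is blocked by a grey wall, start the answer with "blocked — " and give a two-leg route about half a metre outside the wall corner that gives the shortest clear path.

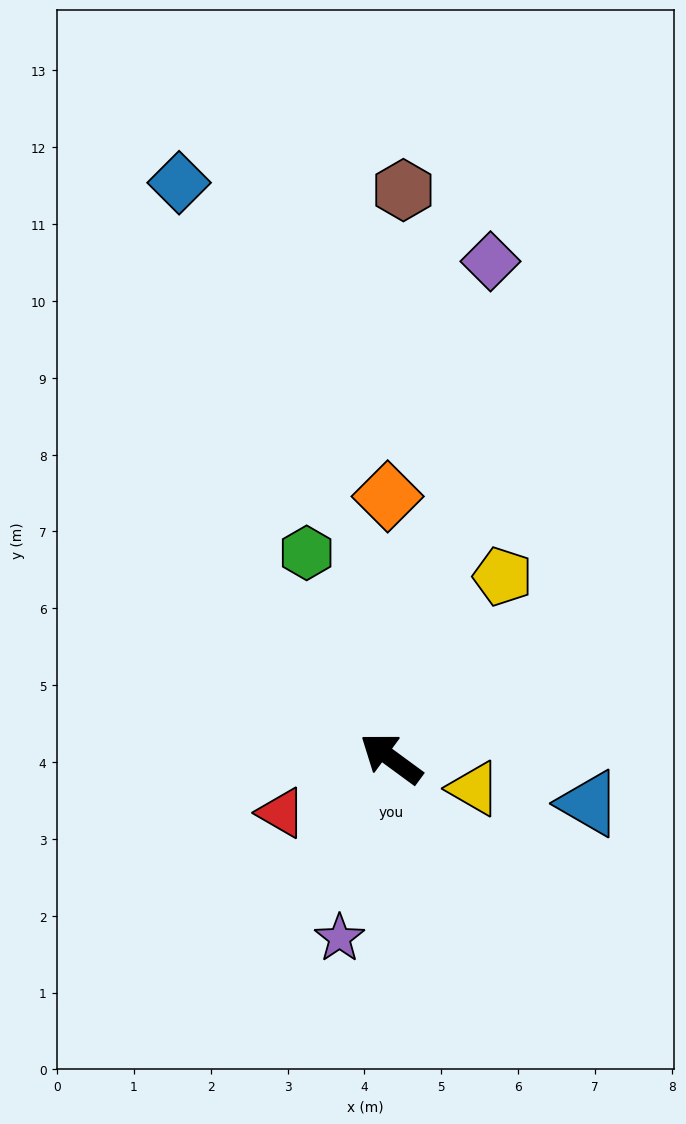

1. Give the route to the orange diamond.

turn right 53°, forward 3.4 m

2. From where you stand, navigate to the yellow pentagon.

turn right 85°, forward 2.8 m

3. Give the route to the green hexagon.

turn right 31°, forward 2.9 m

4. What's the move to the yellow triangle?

turn right 164°, forward 1.1 m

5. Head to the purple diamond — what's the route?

turn right 65°, forward 6.6 m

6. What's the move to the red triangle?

turn left 63°, forward 1.6 m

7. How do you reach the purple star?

turn left 110°, forward 2.4 m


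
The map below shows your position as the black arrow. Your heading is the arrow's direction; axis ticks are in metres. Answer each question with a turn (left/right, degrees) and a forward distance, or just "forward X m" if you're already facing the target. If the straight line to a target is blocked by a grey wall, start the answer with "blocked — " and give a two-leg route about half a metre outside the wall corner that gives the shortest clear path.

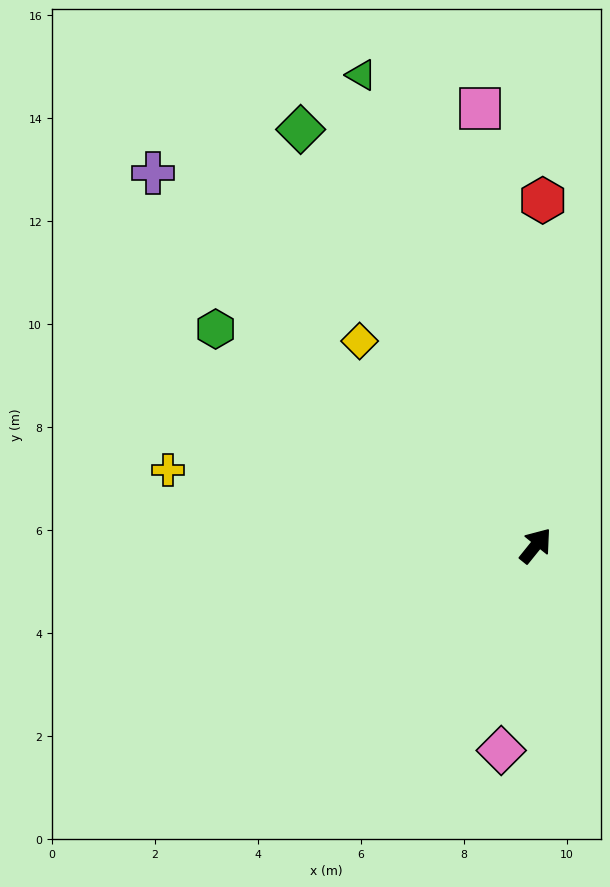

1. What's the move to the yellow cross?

turn left 117°, forward 7.3 m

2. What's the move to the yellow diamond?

turn left 80°, forward 5.2 m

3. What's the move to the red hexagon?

turn left 38°, forward 6.7 m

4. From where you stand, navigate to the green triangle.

turn left 59°, forward 9.7 m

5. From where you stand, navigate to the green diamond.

turn left 68°, forward 9.3 m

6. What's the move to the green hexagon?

turn left 95°, forward 7.5 m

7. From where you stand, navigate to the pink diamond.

turn right 151°, forward 4.0 m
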